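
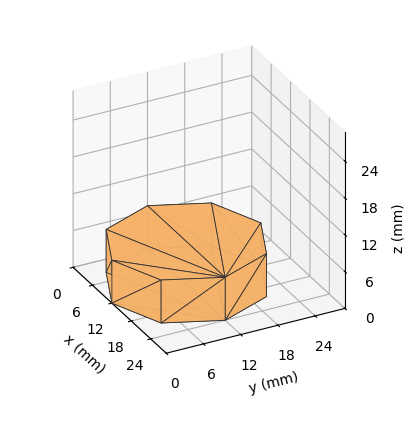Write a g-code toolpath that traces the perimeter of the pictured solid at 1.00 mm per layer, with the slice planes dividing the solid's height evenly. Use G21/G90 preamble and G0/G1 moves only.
Reading the render: the shape is a regular 8-sided prism (a cylinder approximated with 8 flat sides), circumscribed radius ≈ 12 mm, height ≈ 7 mm (dimensions read to the nearest mm from the axis ticks). For the g-code, the solid's height is divided into equal slices at the stated Δz and each level perimeter traced with G1 moves after a G0 lift.

; perimeter-only toolpath
G21 ; units = mm
G90 ; absolute positioning
G28 ; home
; layer 1
G0 Z1.00
G0 X24.00 Y12.00
G1 X20.49 Y20.49
G1 X12.00 Y24.00
G1 X3.51 Y20.49
G1 X0.00 Y12.00
G1 X3.51 Y3.51
G1 X12.00 Y0.00
G1 X20.49 Y3.51
G1 X24.00 Y12.00
; layer 2
G0 Z2.00
G0 X24.00 Y12.00
G1 X20.49 Y20.49
G1 X12.00 Y24.00
G1 X3.51 Y20.49
G1 X0.00 Y12.00
G1 X3.51 Y3.51
G1 X12.00 Y0.00
G1 X20.49 Y3.51
G1 X24.00 Y12.00
; layer 3
G0 Z3.00
G0 X24.00 Y12.00
G1 X20.49 Y20.49
G1 X12.00 Y24.00
G1 X3.51 Y20.49
G1 X0.00 Y12.00
G1 X3.51 Y3.51
G1 X12.00 Y0.00
G1 X20.49 Y3.51
G1 X24.00 Y12.00
; layer 4
G0 Z4.00
G0 X24.00 Y12.00
G1 X20.49 Y20.49
G1 X12.00 Y24.00
G1 X3.51 Y20.49
G1 X0.00 Y12.00
G1 X3.51 Y3.51
G1 X12.00 Y0.00
G1 X20.49 Y3.51
G1 X24.00 Y12.00
; layer 5
G0 Z5.00
G0 X24.00 Y12.00
G1 X20.49 Y20.49
G1 X12.00 Y24.00
G1 X3.51 Y20.49
G1 X0.00 Y12.00
G1 X3.51 Y3.51
G1 X12.00 Y0.00
G1 X20.49 Y3.51
G1 X24.00 Y12.00
; layer 6
G0 Z6.00
G0 X24.00 Y12.00
G1 X20.49 Y20.49
G1 X12.00 Y24.00
G1 X3.51 Y20.49
G1 X0.00 Y12.00
G1 X3.51 Y3.51
G1 X12.00 Y0.00
G1 X20.49 Y3.51
G1 X24.00 Y12.00
; layer 7
G0 Z7.00
G0 X24.00 Y12.00
G1 X20.49 Y20.49
G1 X12.00 Y24.00
G1 X3.51 Y20.49
G1 X0.00 Y12.00
G1 X3.51 Y3.51
G1 X12.00 Y0.00
G1 X20.49 Y3.51
G1 X24.00 Y12.00
M2 ; end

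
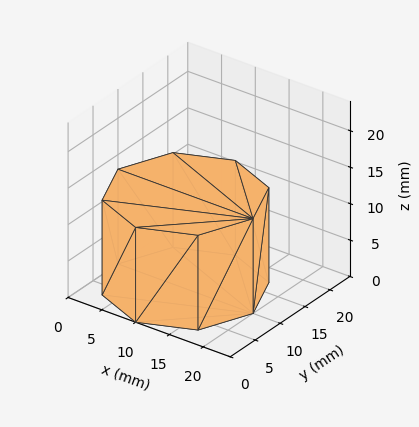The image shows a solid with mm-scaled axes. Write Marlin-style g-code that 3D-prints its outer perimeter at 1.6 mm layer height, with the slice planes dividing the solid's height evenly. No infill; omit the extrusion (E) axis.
Reading the render: the shape is a regular 8-sided prism (a cylinder approximated with 8 flat sides), circumscribed radius ≈ 10 mm, height ≈ 13 mm (dimensions read to the nearest mm from the axis ticks). For the g-code, the solid's height is divided into equal slices at the stated Δz and each level perimeter traced with G1 moves after a G0 lift.

; perimeter-only toolpath
G21 ; units = mm
G90 ; absolute positioning
G28 ; home
; layer 1
G0 Z1.6
G0 X20.0 Y10.0
G1 X17.1 Y17.1
G1 X10.0 Y20.0
G1 X2.9 Y17.1
G1 X0.0 Y10.0
G1 X2.9 Y2.9
G1 X10.0 Y0.0
G1 X17.1 Y2.9
G1 X20.0 Y10.0
; layer 2
G0 Z3.2
G0 X20.0 Y10.0
G1 X17.1 Y17.1
G1 X10.0 Y20.0
G1 X2.9 Y17.1
G1 X0.0 Y10.0
G1 X2.9 Y2.9
G1 X10.0 Y0.0
G1 X17.1 Y2.9
G1 X20.0 Y10.0
; layer 3
G0 Z4.9
G0 X20.0 Y10.0
G1 X17.1 Y17.1
G1 X10.0 Y20.0
G1 X2.9 Y17.1
G1 X0.0 Y10.0
G1 X2.9 Y2.9
G1 X10.0 Y0.0
G1 X17.1 Y2.9
G1 X20.0 Y10.0
; layer 4
G0 Z6.5
G0 X20.0 Y10.0
G1 X17.1 Y17.1
G1 X10.0 Y20.0
G1 X2.9 Y17.1
G1 X0.0 Y10.0
G1 X2.9 Y2.9
G1 X10.0 Y0.0
G1 X17.1 Y2.9
G1 X20.0 Y10.0
; layer 5
G0 Z8.1
G0 X20.0 Y10.0
G1 X17.1 Y17.1
G1 X10.0 Y20.0
G1 X2.9 Y17.1
G1 X0.0 Y10.0
G1 X2.9 Y2.9
G1 X10.0 Y0.0
G1 X17.1 Y2.9
G1 X20.0 Y10.0
; layer 6
G0 Z9.8
G0 X20.0 Y10.0
G1 X17.1 Y17.1
G1 X10.0 Y20.0
G1 X2.9 Y17.1
G1 X0.0 Y10.0
G1 X2.9 Y2.9
G1 X10.0 Y0.0
G1 X17.1 Y2.9
G1 X20.0 Y10.0
; layer 7
G0 Z11.4
G0 X20.0 Y10.0
G1 X17.1 Y17.1
G1 X10.0 Y20.0
G1 X2.9 Y17.1
G1 X0.0 Y10.0
G1 X2.9 Y2.9
G1 X10.0 Y0.0
G1 X17.1 Y2.9
G1 X20.0 Y10.0
; layer 8
G0 Z13.0
G0 X20.0 Y10.0
G1 X17.1 Y17.1
G1 X10.0 Y20.0
G1 X2.9 Y17.1
G1 X0.0 Y10.0
G1 X2.9 Y2.9
G1 X10.0 Y0.0
G1 X17.1 Y2.9
G1 X20.0 Y10.0
M2 ; end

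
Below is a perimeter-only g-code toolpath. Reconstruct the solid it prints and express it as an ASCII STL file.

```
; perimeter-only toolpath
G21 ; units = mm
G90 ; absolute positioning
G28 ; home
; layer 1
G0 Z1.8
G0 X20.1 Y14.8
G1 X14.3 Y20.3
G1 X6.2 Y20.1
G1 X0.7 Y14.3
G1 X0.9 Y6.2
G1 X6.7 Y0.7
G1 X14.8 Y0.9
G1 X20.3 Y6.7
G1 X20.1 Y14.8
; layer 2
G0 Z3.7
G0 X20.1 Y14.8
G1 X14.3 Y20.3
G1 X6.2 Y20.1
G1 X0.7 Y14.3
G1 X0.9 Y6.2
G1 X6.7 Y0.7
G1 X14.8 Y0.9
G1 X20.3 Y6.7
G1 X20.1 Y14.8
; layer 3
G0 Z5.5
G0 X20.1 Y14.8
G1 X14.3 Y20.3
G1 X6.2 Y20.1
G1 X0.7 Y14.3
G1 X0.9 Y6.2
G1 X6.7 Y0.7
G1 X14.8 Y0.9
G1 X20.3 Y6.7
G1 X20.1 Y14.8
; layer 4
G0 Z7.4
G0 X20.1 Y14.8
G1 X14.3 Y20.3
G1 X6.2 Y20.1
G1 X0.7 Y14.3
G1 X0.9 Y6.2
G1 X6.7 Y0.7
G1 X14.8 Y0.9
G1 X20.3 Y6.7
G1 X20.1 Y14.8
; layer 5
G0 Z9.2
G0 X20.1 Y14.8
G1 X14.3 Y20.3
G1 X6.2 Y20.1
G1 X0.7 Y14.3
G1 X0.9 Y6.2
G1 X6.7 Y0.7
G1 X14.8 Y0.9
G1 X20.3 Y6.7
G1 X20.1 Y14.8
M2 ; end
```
solid part
  facet normal 0.0000 0.0000 -1.0000
    outer loop
      vertex 6.2 20.1 0.0
      vertex 14.3 20.3 0.0
      vertex 20.1 14.8 0.0
    endloop
  endfacet
  facet normal 0.0000 0.0000 -1.0000
    outer loop
      vertex 0.7 14.3 0.0
      vertex 6.2 20.1 0.0
      vertex 20.1 14.8 0.0
    endloop
  endfacet
  facet normal 0.0000 0.0000 -1.0000
    outer loop
      vertex 0.9 6.2 0.0
      vertex 0.7 14.3 0.0
      vertex 20.1 14.8 0.0
    endloop
  endfacet
  facet normal 0.0000 0.0000 -1.0000
    outer loop
      vertex 6.7 0.7 0.0
      vertex 0.9 6.2 0.0
      vertex 20.1 14.8 0.0
    endloop
  endfacet
  facet normal 0.0000 0.0000 -1.0000
    outer loop
      vertex 14.8 0.9 0.0
      vertex 6.7 0.7 0.0
      vertex 20.1 14.8 0.0
    endloop
  endfacet
  facet normal 0.0000 0.0000 -1.0000
    outer loop
      vertex 20.3 6.7 0.0
      vertex 14.8 0.9 0.0
      vertex 20.1 14.8 0.0
    endloop
  endfacet
  facet normal 0.0000 0.0000 1.0000
    outer loop
      vertex 20.1 14.8 9.2
      vertex 14.3 20.3 9.2
      vertex 6.2 20.1 9.2
    endloop
  endfacet
  facet normal 0.0000 0.0000 1.0000
    outer loop
      vertex 20.1 14.8 9.2
      vertex 6.2 20.1 9.2
      vertex 0.7 14.3 9.2
    endloop
  endfacet
  facet normal 0.0000 0.0000 1.0000
    outer loop
      vertex 20.1 14.8 9.2
      vertex 0.7 14.3 9.2
      vertex 0.9 6.2 9.2
    endloop
  endfacet
  facet normal 0.0000 0.0000 1.0000
    outer loop
      vertex 20.1 14.8 9.2
      vertex 0.9 6.2 9.2
      vertex 6.7 0.7 9.2
    endloop
  endfacet
  facet normal 0.0000 0.0000 1.0000
    outer loop
      vertex 20.1 14.8 9.2
      vertex 6.7 0.7 9.2
      vertex 14.8 0.9 9.2
    endloop
  endfacet
  facet normal 0.0000 0.0000 1.0000
    outer loop
      vertex 20.1 14.8 9.2
      vertex 14.8 0.9 9.2
      vertex 20.3 6.7 9.2
    endloop
  endfacet
  facet normal 0.6881 0.7256 0.0000
    outer loop
      vertex 20.1 14.8 0.0
      vertex 14.3 20.3 0.0
      vertex 14.3 20.3 9.2
    endloop
  endfacet
  facet normal 0.6881 0.7256 0.0000
    outer loop
      vertex 20.1 14.8 0.0
      vertex 14.3 20.3 9.2
      vertex 20.1 14.8 9.2
    endloop
  endfacet
  facet normal -0.0247 0.9997 0.0000
    outer loop
      vertex 14.3 20.3 0.0
      vertex 6.2 20.1 0.0
      vertex 6.2 20.1 9.2
    endloop
  endfacet
  facet normal -0.0247 0.9997 0.0000
    outer loop
      vertex 14.3 20.3 0.0
      vertex 6.2 20.1 9.2
      vertex 14.3 20.3 9.2
    endloop
  endfacet
  facet normal -0.7256 0.6881 0.0000
    outer loop
      vertex 6.2 20.1 0.0
      vertex 0.7 14.3 0.0
      vertex 0.7 14.3 9.2
    endloop
  endfacet
  facet normal -0.7256 0.6881 0.0000
    outer loop
      vertex 6.2 20.1 0.0
      vertex 0.7 14.3 9.2
      vertex 6.2 20.1 9.2
    endloop
  endfacet
  facet normal -0.9997 -0.0247 0.0000
    outer loop
      vertex 0.7 14.3 0.0
      vertex 0.9 6.2 0.0
      vertex 0.9 6.2 9.2
    endloop
  endfacet
  facet normal -0.9997 -0.0247 0.0000
    outer loop
      vertex 0.7 14.3 0.0
      vertex 0.9 6.2 9.2
      vertex 0.7 14.3 9.2
    endloop
  endfacet
  facet normal -0.6881 -0.7256 0.0000
    outer loop
      vertex 0.9 6.2 0.0
      vertex 6.7 0.7 0.0
      vertex 6.7 0.7 9.2
    endloop
  endfacet
  facet normal -0.6881 -0.7256 0.0000
    outer loop
      vertex 0.9 6.2 0.0
      vertex 6.7 0.7 9.2
      vertex 0.9 6.2 9.2
    endloop
  endfacet
  facet normal 0.0247 -0.9997 0.0000
    outer loop
      vertex 6.7 0.7 0.0
      vertex 14.8 0.9 0.0
      vertex 14.8 0.9 9.2
    endloop
  endfacet
  facet normal 0.0247 -0.9997 0.0000
    outer loop
      vertex 6.7 0.7 0.0
      vertex 14.8 0.9 9.2
      vertex 6.7 0.7 9.2
    endloop
  endfacet
  facet normal 0.7256 -0.6881 0.0000
    outer loop
      vertex 14.8 0.9 0.0
      vertex 20.3 6.7 0.0
      vertex 20.3 6.7 9.2
    endloop
  endfacet
  facet normal 0.7256 -0.6881 0.0000
    outer loop
      vertex 14.8 0.9 0.0
      vertex 20.3 6.7 9.2
      vertex 14.8 0.9 9.2
    endloop
  endfacet
  facet normal 0.9997 0.0247 0.0000
    outer loop
      vertex 20.3 6.7 0.0
      vertex 20.1 14.8 0.0
      vertex 20.1 14.8 9.2
    endloop
  endfacet
  facet normal 0.9997 0.0247 0.0000
    outer loop
      vertex 20.3 6.7 0.0
      vertex 20.1 14.8 9.2
      vertex 20.3 6.7 9.2
    endloop
  endfacet
endsolid part

The G0 Z moves step by Δz≈1.8 mm. Every layer's G1 loop is the same polygon, so the solid is a straight extrusion of it from z=0 to z≈9.2. Closing with flat bottom and top caps and triangulating gives 28 facets — a regular 8-sided prism (a cylinder approximated with 8 flat sides), circumscribed radius ≈ 10.5 mm, height ≈ 9.2 mm.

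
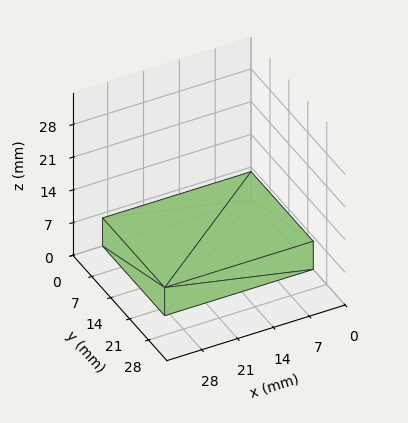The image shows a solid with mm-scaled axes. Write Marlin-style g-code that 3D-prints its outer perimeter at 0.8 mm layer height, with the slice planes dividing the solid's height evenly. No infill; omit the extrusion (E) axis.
Reading the render: the shape is a rectangular box, roughly 29 × 23 mm footprint and 6 mm tall (dimensions read to the nearest mm from the axis ticks). For the g-code, the solid's height is divided into equal slices at the stated Δz and each level perimeter traced with G1 moves after a G0 lift.

; perimeter-only toolpath
G21 ; units = mm
G90 ; absolute positioning
G28 ; home
; layer 1
G0 Z0.8
G0 X0.0 Y0.0
G1 X29.0 Y0.0
G1 X29.0 Y23.0
G1 X0.0 Y23.0
G1 X0.0 Y0.0
; layer 2
G0 Z1.5
G0 X0.0 Y0.0
G1 X29.0 Y0.0
G1 X29.0 Y23.0
G1 X0.0 Y23.0
G1 X0.0 Y0.0
; layer 3
G0 Z2.2
G0 X0.0 Y0.0
G1 X29.0 Y0.0
G1 X29.0 Y23.0
G1 X0.0 Y23.0
G1 X0.0 Y0.0
; layer 4
G0 Z3.0
G0 X0.0 Y0.0
G1 X29.0 Y0.0
G1 X29.0 Y23.0
G1 X0.0 Y23.0
G1 X0.0 Y0.0
; layer 5
G0 Z3.8
G0 X0.0 Y0.0
G1 X29.0 Y0.0
G1 X29.0 Y23.0
G1 X0.0 Y23.0
G1 X0.0 Y0.0
; layer 6
G0 Z4.5
G0 X0.0 Y0.0
G1 X29.0 Y0.0
G1 X29.0 Y23.0
G1 X0.0 Y23.0
G1 X0.0 Y0.0
; layer 7
G0 Z5.2
G0 X0.0 Y0.0
G1 X29.0 Y0.0
G1 X29.0 Y23.0
G1 X0.0 Y23.0
G1 X0.0 Y0.0
; layer 8
G0 Z6.0
G0 X0.0 Y0.0
G1 X29.0 Y0.0
G1 X29.0 Y23.0
G1 X0.0 Y23.0
G1 X0.0 Y0.0
M2 ; end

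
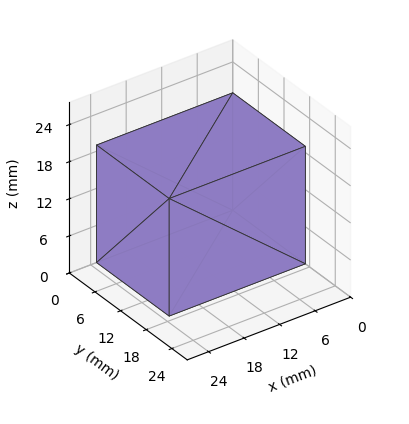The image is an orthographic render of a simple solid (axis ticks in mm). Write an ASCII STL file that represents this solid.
Reading the render: the shape is a rectangular box, roughly 23 × 17 mm footprint and 19 mm tall (dimensions read to the nearest mm from the axis ticks). For the STL, each face is triangulated and given an outward normal.

solid part
  facet normal 0.0000 0.0000 -1.0000
    outer loop
      vertex 23.0 17.0 0.0
      vertex 23.0 0.0 0.0
      vertex 0.0 0.0 0.0
    endloop
  endfacet
  facet normal 0.0000 0.0000 -1.0000
    outer loop
      vertex 0.0 17.0 0.0
      vertex 23.0 17.0 0.0
      vertex 0.0 0.0 0.0
    endloop
  endfacet
  facet normal 0.0000 0.0000 1.0000
    outer loop
      vertex 0.0 0.0 19.0
      vertex 23.0 0.0 19.0
      vertex 23.0 17.0 19.0
    endloop
  endfacet
  facet normal 0.0000 0.0000 1.0000
    outer loop
      vertex 0.0 0.0 19.0
      vertex 23.0 17.0 19.0
      vertex 0.0 17.0 19.0
    endloop
  endfacet
  facet normal 0.0000 -1.0000 0.0000
    outer loop
      vertex 0.0 0.0 0.0
      vertex 23.0 0.0 0.0
      vertex 23.0 0.0 19.0
    endloop
  endfacet
  facet normal 0.0000 -1.0000 0.0000
    outer loop
      vertex 0.0 0.0 0.0
      vertex 23.0 0.0 19.0
      vertex 0.0 0.0 19.0
    endloop
  endfacet
  facet normal 0.0000 1.0000 0.0000
    outer loop
      vertex 23.0 17.0 19.0
      vertex 23.0 17.0 0.0
      vertex 0.0 17.0 0.0
    endloop
  endfacet
  facet normal 0.0000 1.0000 0.0000
    outer loop
      vertex 0.0 17.0 19.0
      vertex 23.0 17.0 19.0
      vertex 0.0 17.0 0.0
    endloop
  endfacet
  facet normal -1.0000 0.0000 0.0000
    outer loop
      vertex 0.0 17.0 19.0
      vertex 0.0 17.0 0.0
      vertex 0.0 0.0 0.0
    endloop
  endfacet
  facet normal -1.0000 0.0000 0.0000
    outer loop
      vertex 0.0 0.0 19.0
      vertex 0.0 17.0 19.0
      vertex 0.0 0.0 0.0
    endloop
  endfacet
  facet normal 1.0000 0.0000 0.0000
    outer loop
      vertex 23.0 0.0 0.0
      vertex 23.0 17.0 0.0
      vertex 23.0 17.0 19.0
    endloop
  endfacet
  facet normal 1.0000 0.0000 0.0000
    outer loop
      vertex 23.0 0.0 0.0
      vertex 23.0 17.0 19.0
      vertex 23.0 0.0 19.0
    endloop
  endfacet
endsolid part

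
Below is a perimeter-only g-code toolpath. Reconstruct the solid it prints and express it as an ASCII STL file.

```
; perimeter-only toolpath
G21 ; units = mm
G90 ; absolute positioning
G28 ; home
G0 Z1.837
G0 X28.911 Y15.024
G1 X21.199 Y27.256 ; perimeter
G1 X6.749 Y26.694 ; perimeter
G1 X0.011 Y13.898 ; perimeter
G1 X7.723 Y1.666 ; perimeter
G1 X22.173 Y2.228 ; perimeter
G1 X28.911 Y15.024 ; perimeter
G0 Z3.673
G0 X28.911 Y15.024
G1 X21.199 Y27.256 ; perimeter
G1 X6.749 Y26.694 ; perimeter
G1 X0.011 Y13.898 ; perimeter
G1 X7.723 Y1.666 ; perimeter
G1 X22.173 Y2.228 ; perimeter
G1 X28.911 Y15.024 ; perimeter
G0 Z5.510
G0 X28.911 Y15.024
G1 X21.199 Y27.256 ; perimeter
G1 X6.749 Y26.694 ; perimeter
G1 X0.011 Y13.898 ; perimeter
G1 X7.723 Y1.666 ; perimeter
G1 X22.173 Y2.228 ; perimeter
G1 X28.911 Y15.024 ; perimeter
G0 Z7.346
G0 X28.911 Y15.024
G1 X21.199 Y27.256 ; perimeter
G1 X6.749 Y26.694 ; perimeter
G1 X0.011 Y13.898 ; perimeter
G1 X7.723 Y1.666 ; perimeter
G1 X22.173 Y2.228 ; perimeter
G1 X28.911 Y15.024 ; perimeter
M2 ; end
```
solid part
  facet normal 0.0000 0.0000 -1.0000
    outer loop
      vertex 6.749 26.694 0.000
      vertex 21.199 27.256 0.000
      vertex 28.911 15.024 0.000
    endloop
  endfacet
  facet normal 0.0000 0.0000 -1.0000
    outer loop
      vertex 0.011 13.898 0.000
      vertex 6.749 26.694 0.000
      vertex 28.911 15.024 0.000
    endloop
  endfacet
  facet normal 0.0000 0.0000 -1.0000
    outer loop
      vertex 7.723 1.666 0.000
      vertex 0.011 13.898 0.000
      vertex 28.911 15.024 0.000
    endloop
  endfacet
  facet normal 0.0000 0.0000 -1.0000
    outer loop
      vertex 22.173 2.228 0.000
      vertex 7.723 1.666 0.000
      vertex 28.911 15.024 0.000
    endloop
  endfacet
  facet normal 0.0000 0.0000 1.0000
    outer loop
      vertex 28.911 15.024 7.346
      vertex 21.199 27.256 7.346
      vertex 6.749 26.694 7.346
    endloop
  endfacet
  facet normal 0.0000 0.0000 1.0000
    outer loop
      vertex 28.911 15.024 7.346
      vertex 6.749 26.694 7.346
      vertex 0.011 13.898 7.346
    endloop
  endfacet
  facet normal 0.0000 0.0000 1.0000
    outer loop
      vertex 28.911 15.024 7.346
      vertex 0.011 13.898 7.346
      vertex 7.723 1.666 7.346
    endloop
  endfacet
  facet normal 0.0000 0.0000 1.0000
    outer loop
      vertex 28.911 15.024 7.346
      vertex 7.723 1.666 7.346
      vertex 22.173 2.228 7.346
    endloop
  endfacet
  facet normal 0.8459 0.5333 0.0000
    outer loop
      vertex 28.911 15.024 0.000
      vertex 21.199 27.256 0.000
      vertex 21.199 27.256 7.346
    endloop
  endfacet
  facet normal 0.8459 0.5333 0.0000
    outer loop
      vertex 28.911 15.024 0.000
      vertex 21.199 27.256 7.346
      vertex 28.911 15.024 7.346
    endloop
  endfacet
  facet normal -0.0389 0.9992 0.0000
    outer loop
      vertex 21.199 27.256 0.000
      vertex 6.749 26.694 0.000
      vertex 6.749 26.694 7.346
    endloop
  endfacet
  facet normal -0.0389 0.9992 0.0000
    outer loop
      vertex 21.199 27.256 0.000
      vertex 6.749 26.694 7.346
      vertex 21.199 27.256 7.346
    endloop
  endfacet
  facet normal -0.8848 0.4659 0.0000
    outer loop
      vertex 6.749 26.694 0.000
      vertex 0.011 13.898 0.000
      vertex 0.011 13.898 7.346
    endloop
  endfacet
  facet normal -0.8848 0.4659 0.0000
    outer loop
      vertex 6.749 26.694 0.000
      vertex 0.011 13.898 7.346
      vertex 6.749 26.694 7.346
    endloop
  endfacet
  facet normal -0.8459 -0.5333 0.0000
    outer loop
      vertex 0.011 13.898 0.000
      vertex 7.723 1.666 0.000
      vertex 7.723 1.666 7.346
    endloop
  endfacet
  facet normal -0.8459 -0.5333 0.0000
    outer loop
      vertex 0.011 13.898 0.000
      vertex 7.723 1.666 7.346
      vertex 0.011 13.898 7.346
    endloop
  endfacet
  facet normal 0.0389 -0.9992 0.0000
    outer loop
      vertex 7.723 1.666 0.000
      vertex 22.173 2.228 0.000
      vertex 22.173 2.228 7.346
    endloop
  endfacet
  facet normal 0.0389 -0.9992 0.0000
    outer loop
      vertex 7.723 1.666 0.000
      vertex 22.173 2.228 7.346
      vertex 7.723 1.666 7.346
    endloop
  endfacet
  facet normal 0.8848 -0.4659 0.0000
    outer loop
      vertex 22.173 2.228 0.000
      vertex 28.911 15.024 0.000
      vertex 28.911 15.024 7.346
    endloop
  endfacet
  facet normal 0.8848 -0.4659 0.0000
    outer loop
      vertex 22.173 2.228 0.000
      vertex 28.911 15.024 7.346
      vertex 22.173 2.228 7.346
    endloop
  endfacet
endsolid part

The G0 Z moves step by Δz≈1.837 mm. Every layer's G1 loop is the same polygon, so the solid is a straight extrusion of it from z=0 to z≈7.35. Closing with flat bottom and top caps and triangulating gives 20 facets — a regular 6-sided prism (a cylinder approximated with 6 flat sides), circumscribed radius ≈ 14.5 mm, height ≈ 7.35 mm.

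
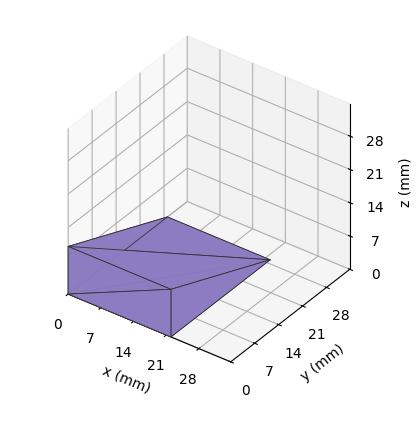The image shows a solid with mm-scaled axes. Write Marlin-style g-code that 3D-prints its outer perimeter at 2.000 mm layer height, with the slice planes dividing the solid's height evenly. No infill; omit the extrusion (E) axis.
Reading the render: the shape is a wedge (ramp): 22 × 29 mm base, rising to 10 mm along the y=0 edge and sloping linearly to z=0 at y=29 (dimensions read to the nearest mm from the axis ticks). For the g-code, the solid's height is divided into equal slices at the stated Δz and each level perimeter traced with G1 moves after a G0 lift.

; perimeter-only toolpath
G21 ; units = mm
G90 ; absolute positioning
G28 ; home
; layer 1
G0 Z2.000
G0 X0.000 Y0.000
G1 X22.000 Y0.000
G1 X22.000 Y23.200
G1 X0.000 Y23.200
G1 X0.000 Y0.000
; layer 2
G0 Z4.000
G0 X0.000 Y0.000
G1 X22.000 Y0.000
G1 X22.000 Y17.400
G1 X0.000 Y17.400
G1 X0.000 Y0.000
; layer 3
G0 Z6.000
G0 X0.000 Y0.000
G1 X22.000 Y0.000
G1 X22.000 Y11.600
G1 X0.000 Y11.600
G1 X0.000 Y0.000
; layer 4
G0 Z8.000
G0 X0.000 Y0.000
G1 X22.000 Y0.000
G1 X22.000 Y5.800
G1 X0.000 Y5.800
G1 X0.000 Y0.000
M2 ; end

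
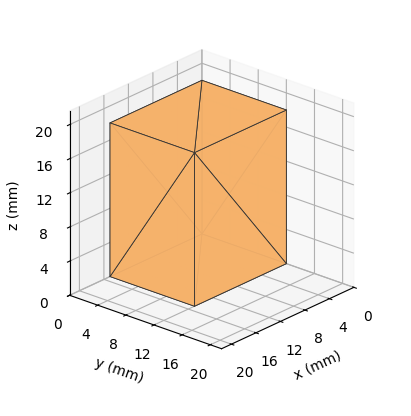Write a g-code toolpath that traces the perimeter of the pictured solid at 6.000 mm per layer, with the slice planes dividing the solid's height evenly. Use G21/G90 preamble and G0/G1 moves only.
Reading the render: the shape is a rectangular box, roughly 15 × 12 mm footprint and 18 mm tall (dimensions read to the nearest mm from the axis ticks). For the g-code, the solid's height is divided into equal slices at the stated Δz and each level perimeter traced with G1 moves after a G0 lift.

; perimeter-only toolpath
G21 ; units = mm
G90 ; absolute positioning
G28 ; home
; layer 1
G0 Z6.000
G0 X0.000 Y0.000
G1 X15.000 Y0.000
G1 X15.000 Y12.000
G1 X0.000 Y12.000
G1 X0.000 Y0.000
; layer 2
G0 Z12.000
G0 X0.000 Y0.000
G1 X15.000 Y0.000
G1 X15.000 Y12.000
G1 X0.000 Y12.000
G1 X0.000 Y0.000
; layer 3
G0 Z18.000
G0 X0.000 Y0.000
G1 X15.000 Y0.000
G1 X15.000 Y12.000
G1 X0.000 Y12.000
G1 X0.000 Y0.000
M2 ; end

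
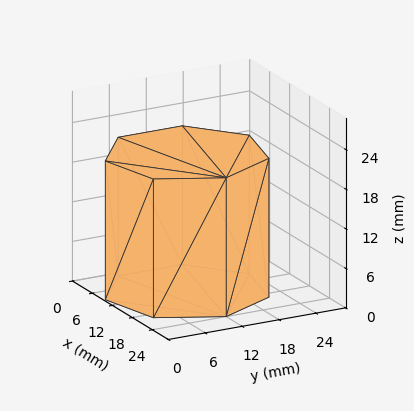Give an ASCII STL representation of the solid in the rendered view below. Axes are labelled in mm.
Reading the render: the shape is a regular 7-sided prism (a cylinder approximated with 7 flat sides), circumscribed radius ≈ 12 mm, height ≈ 21 mm (dimensions read to the nearest mm from the axis ticks). For the STL, each face is triangulated and given an outward normal.

solid part
  facet normal 0.0000 0.0000 -1.0000
    outer loop
      vertex 9.330 23.699 0.000
      vertex 19.482 21.382 0.000
      vertex 24.000 12.000 0.000
    endloop
  endfacet
  facet normal 0.0000 0.0000 -1.0000
    outer loop
      vertex 1.188 17.207 0.000
      vertex 9.330 23.699 0.000
      vertex 24.000 12.000 0.000
    endloop
  endfacet
  facet normal 0.0000 0.0000 -1.0000
    outer loop
      vertex 1.188 6.793 0.000
      vertex 1.188 17.207 0.000
      vertex 24.000 12.000 0.000
    endloop
  endfacet
  facet normal 0.0000 0.0000 -1.0000
    outer loop
      vertex 9.330 0.301 0.000
      vertex 1.188 6.793 0.000
      vertex 24.000 12.000 0.000
    endloop
  endfacet
  facet normal 0.0000 0.0000 -1.0000
    outer loop
      vertex 19.482 2.618 0.000
      vertex 9.330 0.301 0.000
      vertex 24.000 12.000 0.000
    endloop
  endfacet
  facet normal 0.0000 0.0000 1.0000
    outer loop
      vertex 24.000 12.000 21.000
      vertex 19.482 21.382 21.000
      vertex 9.330 23.699 21.000
    endloop
  endfacet
  facet normal 0.0000 0.0000 1.0000
    outer loop
      vertex 24.000 12.000 21.000
      vertex 9.330 23.699 21.000
      vertex 1.188 17.207 21.000
    endloop
  endfacet
  facet normal 0.0000 0.0000 1.0000
    outer loop
      vertex 24.000 12.000 21.000
      vertex 1.188 17.207 21.000
      vertex 1.188 6.793 21.000
    endloop
  endfacet
  facet normal 0.0000 0.0000 1.0000
    outer loop
      vertex 24.000 12.000 21.000
      vertex 1.188 6.793 21.000
      vertex 9.330 0.301 21.000
    endloop
  endfacet
  facet normal 0.0000 0.0000 1.0000
    outer loop
      vertex 24.000 12.000 21.000
      vertex 9.330 0.301 21.000
      vertex 19.482 2.618 21.000
    endloop
  endfacet
  facet normal 0.9010 0.4339 0.0000
    outer loop
      vertex 24.000 12.000 0.000
      vertex 19.482 21.382 0.000
      vertex 19.482 21.382 21.000
    endloop
  endfacet
  facet normal 0.9010 0.4339 0.0000
    outer loop
      vertex 24.000 12.000 0.000
      vertex 19.482 21.382 21.000
      vertex 24.000 12.000 21.000
    endloop
  endfacet
  facet normal 0.2225 0.9749 0.0000
    outer loop
      vertex 19.482 21.382 0.000
      vertex 9.330 23.699 0.000
      vertex 9.330 23.699 21.000
    endloop
  endfacet
  facet normal 0.2225 0.9749 0.0000
    outer loop
      vertex 19.482 21.382 0.000
      vertex 9.330 23.699 21.000
      vertex 19.482 21.382 21.000
    endloop
  endfacet
  facet normal -0.6234 0.7819 0.0000
    outer loop
      vertex 9.330 23.699 0.000
      vertex 1.188 17.207 0.000
      vertex 1.188 17.207 21.000
    endloop
  endfacet
  facet normal -0.6234 0.7819 0.0000
    outer loop
      vertex 9.330 23.699 0.000
      vertex 1.188 17.207 21.000
      vertex 9.330 23.699 21.000
    endloop
  endfacet
  facet normal -1.0000 0.0000 0.0000
    outer loop
      vertex 1.188 17.207 0.000
      vertex 1.188 6.793 0.000
      vertex 1.188 6.793 21.000
    endloop
  endfacet
  facet normal -1.0000 0.0000 0.0000
    outer loop
      vertex 1.188 17.207 0.000
      vertex 1.188 6.793 21.000
      vertex 1.188 17.207 21.000
    endloop
  endfacet
  facet normal -0.6234 -0.7819 0.0000
    outer loop
      vertex 1.188 6.793 0.000
      vertex 9.330 0.301 0.000
      vertex 9.330 0.301 21.000
    endloop
  endfacet
  facet normal -0.6234 -0.7819 0.0000
    outer loop
      vertex 1.188 6.793 0.000
      vertex 9.330 0.301 21.000
      vertex 1.188 6.793 21.000
    endloop
  endfacet
  facet normal 0.2225 -0.9749 0.0000
    outer loop
      vertex 9.330 0.301 0.000
      vertex 19.482 2.618 0.000
      vertex 19.482 2.618 21.000
    endloop
  endfacet
  facet normal 0.2225 -0.9749 0.0000
    outer loop
      vertex 9.330 0.301 0.000
      vertex 19.482 2.618 21.000
      vertex 9.330 0.301 21.000
    endloop
  endfacet
  facet normal 0.9010 -0.4339 0.0000
    outer loop
      vertex 19.482 2.618 0.000
      vertex 24.000 12.000 0.000
      vertex 24.000 12.000 21.000
    endloop
  endfacet
  facet normal 0.9010 -0.4339 0.0000
    outer loop
      vertex 19.482 2.618 0.000
      vertex 24.000 12.000 21.000
      vertex 19.482 2.618 21.000
    endloop
  endfacet
endsolid part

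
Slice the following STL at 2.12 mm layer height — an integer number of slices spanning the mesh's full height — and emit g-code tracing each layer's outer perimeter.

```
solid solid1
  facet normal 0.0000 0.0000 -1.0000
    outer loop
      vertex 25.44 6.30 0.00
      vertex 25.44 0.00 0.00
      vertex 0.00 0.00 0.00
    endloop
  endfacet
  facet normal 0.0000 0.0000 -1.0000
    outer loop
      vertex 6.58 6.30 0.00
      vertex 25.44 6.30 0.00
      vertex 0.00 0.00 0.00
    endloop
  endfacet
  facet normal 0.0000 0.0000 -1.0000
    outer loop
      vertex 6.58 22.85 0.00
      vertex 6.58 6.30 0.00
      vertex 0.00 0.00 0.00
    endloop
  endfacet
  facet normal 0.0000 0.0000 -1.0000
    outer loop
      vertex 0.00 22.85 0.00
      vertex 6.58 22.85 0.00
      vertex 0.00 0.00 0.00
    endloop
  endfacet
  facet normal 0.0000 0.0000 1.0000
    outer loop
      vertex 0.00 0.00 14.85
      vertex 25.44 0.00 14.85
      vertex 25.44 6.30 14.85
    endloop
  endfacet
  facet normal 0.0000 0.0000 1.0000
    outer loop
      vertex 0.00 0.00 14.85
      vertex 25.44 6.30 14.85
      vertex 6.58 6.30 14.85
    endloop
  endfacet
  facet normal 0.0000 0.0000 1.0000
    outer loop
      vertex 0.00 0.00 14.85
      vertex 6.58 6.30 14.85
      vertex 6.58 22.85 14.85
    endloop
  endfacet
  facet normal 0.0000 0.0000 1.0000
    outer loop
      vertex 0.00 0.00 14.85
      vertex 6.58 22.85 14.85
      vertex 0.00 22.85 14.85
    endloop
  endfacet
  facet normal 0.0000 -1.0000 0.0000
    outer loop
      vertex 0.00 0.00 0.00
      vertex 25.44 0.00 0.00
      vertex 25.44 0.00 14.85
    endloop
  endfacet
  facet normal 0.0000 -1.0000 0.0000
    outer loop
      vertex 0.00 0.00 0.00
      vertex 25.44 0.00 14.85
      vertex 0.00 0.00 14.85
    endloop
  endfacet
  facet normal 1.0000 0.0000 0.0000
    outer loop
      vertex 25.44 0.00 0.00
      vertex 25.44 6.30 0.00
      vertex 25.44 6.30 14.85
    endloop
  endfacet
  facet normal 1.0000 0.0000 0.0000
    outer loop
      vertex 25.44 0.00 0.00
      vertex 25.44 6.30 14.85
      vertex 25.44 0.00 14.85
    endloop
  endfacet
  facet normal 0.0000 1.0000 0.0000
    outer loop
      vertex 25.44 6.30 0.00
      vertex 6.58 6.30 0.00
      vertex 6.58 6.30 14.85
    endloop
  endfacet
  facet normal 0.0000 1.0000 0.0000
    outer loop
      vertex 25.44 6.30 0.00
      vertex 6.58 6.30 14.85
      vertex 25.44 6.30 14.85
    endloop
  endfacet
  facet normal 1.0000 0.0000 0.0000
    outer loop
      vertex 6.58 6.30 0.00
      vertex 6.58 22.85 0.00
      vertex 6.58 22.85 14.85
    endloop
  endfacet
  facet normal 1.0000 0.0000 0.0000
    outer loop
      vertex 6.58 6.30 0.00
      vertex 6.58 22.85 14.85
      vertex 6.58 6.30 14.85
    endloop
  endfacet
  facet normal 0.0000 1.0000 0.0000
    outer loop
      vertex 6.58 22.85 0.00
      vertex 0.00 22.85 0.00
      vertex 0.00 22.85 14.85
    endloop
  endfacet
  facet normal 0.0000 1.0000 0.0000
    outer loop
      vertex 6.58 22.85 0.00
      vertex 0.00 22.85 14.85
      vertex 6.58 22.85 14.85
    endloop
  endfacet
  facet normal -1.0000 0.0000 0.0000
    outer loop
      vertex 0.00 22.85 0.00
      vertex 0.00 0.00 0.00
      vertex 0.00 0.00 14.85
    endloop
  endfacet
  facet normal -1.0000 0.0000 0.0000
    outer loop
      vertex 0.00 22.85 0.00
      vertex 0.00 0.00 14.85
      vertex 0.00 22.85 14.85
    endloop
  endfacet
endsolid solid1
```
; perimeter-only toolpath
G21 ; units = mm
G90 ; absolute positioning
G28 ; home
; layer 1
G0 Z2.12
G0 X0.00 Y0.00
G1 X25.44 Y0.00
G1 X25.44 Y6.30
G1 X6.58 Y6.30
G1 X6.58 Y22.85
G1 X0.00 Y22.85
G1 X0.00 Y0.00
; layer 2
G0 Z4.24
G0 X0.00 Y0.00
G1 X25.44 Y0.00
G1 X25.44 Y6.30
G1 X6.58 Y6.30
G1 X6.58 Y22.85
G1 X0.00 Y22.85
G1 X0.00 Y0.00
; layer 3
G0 Z6.36
G0 X0.00 Y0.00
G1 X25.44 Y0.00
G1 X25.44 Y6.30
G1 X6.58 Y6.30
G1 X6.58 Y22.85
G1 X0.00 Y22.85
G1 X0.00 Y0.00
; layer 4
G0 Z8.49
G0 X0.00 Y0.00
G1 X25.44 Y0.00
G1 X25.44 Y6.30
G1 X6.58 Y6.30
G1 X6.58 Y22.85
G1 X0.00 Y22.85
G1 X0.00 Y0.00
; layer 5
G0 Z10.61
G0 X0.00 Y0.00
G1 X25.44 Y0.00
G1 X25.44 Y6.30
G1 X6.58 Y6.30
G1 X6.58 Y22.85
G1 X0.00 Y22.85
G1 X0.00 Y0.00
; layer 6
G0 Z12.73
G0 X0.00 Y0.00
G1 X25.44 Y0.00
G1 X25.44 Y6.30
G1 X6.58 Y6.30
G1 X6.58 Y22.85
G1 X0.00 Y22.85
G1 X0.00 Y0.00
; layer 7
G0 Z14.85
G0 X0.00 Y0.00
G1 X25.44 Y0.00
G1 X25.44 Y6.30
G1 X6.58 Y6.30
G1 X6.58 Y22.85
G1 X0.00 Y22.85
G1 X0.00 Y0.00
M2 ; end

The solid is an L-shaped prism: outer 25.4 × 22.9 mm, arm thicknesses ≈ 6.3 mm (horizontal) and 6.58 mm (vertical), extruded 14.8 mm in z. Slicing at Δz = 2.12 mm — 7 equal slices spanning the solid's height, so layer i sits at z = i·h/7 — gives 7 non-empty perimeters. Each is a 6-segment closed polygon; G0 lifts to the layer z and rapids to the start vertex, then G1 traces the edges.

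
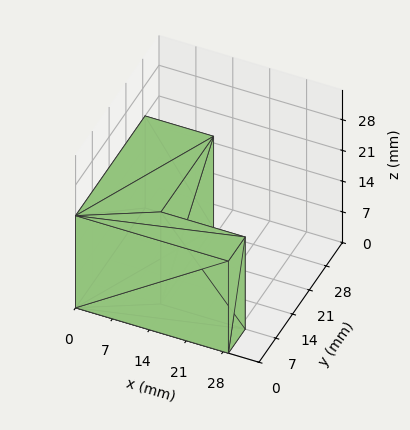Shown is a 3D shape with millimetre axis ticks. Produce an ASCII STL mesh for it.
Reading the render: the shape is an L-shaped prism: outer 29 × 29 mm, arm thicknesses ≈ 7 mm (horizontal) and 13 mm (vertical), extruded 21 mm in z (dimensions read to the nearest mm from the axis ticks). For the STL, each face is triangulated and given an outward normal.

solid part
  facet normal 0.0000 0.0000 -1.0000
    outer loop
      vertex 29.0 7.0 0.0
      vertex 29.0 0.0 0.0
      vertex 0.0 0.0 0.0
    endloop
  endfacet
  facet normal 0.0000 0.0000 -1.0000
    outer loop
      vertex 13.0 7.0 0.0
      vertex 29.0 7.0 0.0
      vertex 0.0 0.0 0.0
    endloop
  endfacet
  facet normal 0.0000 0.0000 -1.0000
    outer loop
      vertex 13.0 29.0 0.0
      vertex 13.0 7.0 0.0
      vertex 0.0 0.0 0.0
    endloop
  endfacet
  facet normal 0.0000 0.0000 -1.0000
    outer loop
      vertex 0.0 29.0 0.0
      vertex 13.0 29.0 0.0
      vertex 0.0 0.0 0.0
    endloop
  endfacet
  facet normal 0.0000 0.0000 1.0000
    outer loop
      vertex 0.0 0.0 21.0
      vertex 29.0 0.0 21.0
      vertex 29.0 7.0 21.0
    endloop
  endfacet
  facet normal 0.0000 0.0000 1.0000
    outer loop
      vertex 0.0 0.0 21.0
      vertex 29.0 7.0 21.0
      vertex 13.0 7.0 21.0
    endloop
  endfacet
  facet normal 0.0000 0.0000 1.0000
    outer loop
      vertex 0.0 0.0 21.0
      vertex 13.0 7.0 21.0
      vertex 13.0 29.0 21.0
    endloop
  endfacet
  facet normal 0.0000 0.0000 1.0000
    outer loop
      vertex 0.0 0.0 21.0
      vertex 13.0 29.0 21.0
      vertex 0.0 29.0 21.0
    endloop
  endfacet
  facet normal 0.0000 -1.0000 0.0000
    outer loop
      vertex 0.0 0.0 0.0
      vertex 29.0 0.0 0.0
      vertex 29.0 0.0 21.0
    endloop
  endfacet
  facet normal 0.0000 -1.0000 0.0000
    outer loop
      vertex 0.0 0.0 0.0
      vertex 29.0 0.0 21.0
      vertex 0.0 0.0 21.0
    endloop
  endfacet
  facet normal 1.0000 0.0000 0.0000
    outer loop
      vertex 29.0 0.0 0.0
      vertex 29.0 7.0 0.0
      vertex 29.0 7.0 21.0
    endloop
  endfacet
  facet normal 1.0000 0.0000 0.0000
    outer loop
      vertex 29.0 0.0 0.0
      vertex 29.0 7.0 21.0
      vertex 29.0 0.0 21.0
    endloop
  endfacet
  facet normal 0.0000 1.0000 0.0000
    outer loop
      vertex 29.0 7.0 0.0
      vertex 13.0 7.0 0.0
      vertex 13.0 7.0 21.0
    endloop
  endfacet
  facet normal 0.0000 1.0000 0.0000
    outer loop
      vertex 29.0 7.0 0.0
      vertex 13.0 7.0 21.0
      vertex 29.0 7.0 21.0
    endloop
  endfacet
  facet normal 1.0000 0.0000 0.0000
    outer loop
      vertex 13.0 7.0 0.0
      vertex 13.0 29.0 0.0
      vertex 13.0 29.0 21.0
    endloop
  endfacet
  facet normal 1.0000 0.0000 0.0000
    outer loop
      vertex 13.0 7.0 0.0
      vertex 13.0 29.0 21.0
      vertex 13.0 7.0 21.0
    endloop
  endfacet
  facet normal 0.0000 1.0000 0.0000
    outer loop
      vertex 13.0 29.0 0.0
      vertex 0.0 29.0 0.0
      vertex 0.0 29.0 21.0
    endloop
  endfacet
  facet normal 0.0000 1.0000 0.0000
    outer loop
      vertex 13.0 29.0 0.0
      vertex 0.0 29.0 21.0
      vertex 13.0 29.0 21.0
    endloop
  endfacet
  facet normal -1.0000 0.0000 0.0000
    outer loop
      vertex 0.0 29.0 0.0
      vertex 0.0 0.0 0.0
      vertex 0.0 0.0 21.0
    endloop
  endfacet
  facet normal -1.0000 0.0000 0.0000
    outer loop
      vertex 0.0 29.0 0.0
      vertex 0.0 0.0 21.0
      vertex 0.0 29.0 21.0
    endloop
  endfacet
endsolid part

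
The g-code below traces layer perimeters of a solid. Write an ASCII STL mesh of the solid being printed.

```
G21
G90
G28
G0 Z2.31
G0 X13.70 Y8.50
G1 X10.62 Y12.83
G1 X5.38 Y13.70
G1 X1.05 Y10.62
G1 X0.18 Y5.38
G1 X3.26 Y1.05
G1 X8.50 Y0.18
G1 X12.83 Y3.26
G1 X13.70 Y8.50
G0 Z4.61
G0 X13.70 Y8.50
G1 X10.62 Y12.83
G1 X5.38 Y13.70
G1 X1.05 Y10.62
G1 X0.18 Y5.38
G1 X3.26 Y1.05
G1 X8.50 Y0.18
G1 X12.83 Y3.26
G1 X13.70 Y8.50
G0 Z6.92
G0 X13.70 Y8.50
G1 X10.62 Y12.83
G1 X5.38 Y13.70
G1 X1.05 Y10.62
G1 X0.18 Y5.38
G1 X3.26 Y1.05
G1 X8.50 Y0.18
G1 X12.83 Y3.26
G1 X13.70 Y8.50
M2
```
solid part
  facet normal 0.0000 0.0000 -1.0000
    outer loop
      vertex 5.38 13.70 0.00
      vertex 10.62 12.83 0.00
      vertex 13.70 8.50 0.00
    endloop
  endfacet
  facet normal 0.0000 0.0000 -1.0000
    outer loop
      vertex 1.05 10.62 0.00
      vertex 5.38 13.70 0.00
      vertex 13.70 8.50 0.00
    endloop
  endfacet
  facet normal 0.0000 0.0000 -1.0000
    outer loop
      vertex 0.18 5.38 0.00
      vertex 1.05 10.62 0.00
      vertex 13.70 8.50 0.00
    endloop
  endfacet
  facet normal 0.0000 0.0000 -1.0000
    outer loop
      vertex 3.26 1.05 0.00
      vertex 0.18 5.38 0.00
      vertex 13.70 8.50 0.00
    endloop
  endfacet
  facet normal 0.0000 0.0000 -1.0000
    outer loop
      vertex 8.50 0.18 0.00
      vertex 3.26 1.05 0.00
      vertex 13.70 8.50 0.00
    endloop
  endfacet
  facet normal 0.0000 0.0000 -1.0000
    outer loop
      vertex 12.83 3.26 0.00
      vertex 8.50 0.18 0.00
      vertex 13.70 8.50 0.00
    endloop
  endfacet
  facet normal 0.0000 0.0000 1.0000
    outer loop
      vertex 13.70 8.50 6.92
      vertex 10.62 12.83 6.92
      vertex 5.38 13.70 6.92
    endloop
  endfacet
  facet normal 0.0000 0.0000 1.0000
    outer loop
      vertex 13.70 8.50 6.92
      vertex 5.38 13.70 6.92
      vertex 1.05 10.62 6.92
    endloop
  endfacet
  facet normal 0.0000 0.0000 1.0000
    outer loop
      vertex 13.70 8.50 6.92
      vertex 1.05 10.62 6.92
      vertex 0.18 5.38 6.92
    endloop
  endfacet
  facet normal 0.0000 0.0000 1.0000
    outer loop
      vertex 13.70 8.50 6.92
      vertex 0.18 5.38 6.92
      vertex 3.26 1.05 6.92
    endloop
  endfacet
  facet normal 0.0000 0.0000 1.0000
    outer loop
      vertex 13.70 8.50 6.92
      vertex 3.26 1.05 6.92
      vertex 8.50 0.18 6.92
    endloop
  endfacet
  facet normal 0.0000 0.0000 1.0000
    outer loop
      vertex 13.70 8.50 6.92
      vertex 8.50 0.18 6.92
      vertex 12.83 3.26 6.92
    endloop
  endfacet
  facet normal 0.8149 0.5796 0.0000
    outer loop
      vertex 13.70 8.50 0.00
      vertex 10.62 12.83 0.00
      vertex 10.62 12.83 6.92
    endloop
  endfacet
  facet normal 0.8149 0.5796 0.0000
    outer loop
      vertex 13.70 8.50 0.00
      vertex 10.62 12.83 6.92
      vertex 13.70 8.50 6.92
    endloop
  endfacet
  facet normal 0.1638 0.9865 0.0000
    outer loop
      vertex 10.62 12.83 0.00
      vertex 5.38 13.70 0.00
      vertex 5.38 13.70 6.92
    endloop
  endfacet
  facet normal 0.1638 0.9865 0.0000
    outer loop
      vertex 10.62 12.83 0.00
      vertex 5.38 13.70 6.92
      vertex 10.62 12.83 6.92
    endloop
  endfacet
  facet normal -0.5796 0.8149 0.0000
    outer loop
      vertex 5.38 13.70 0.00
      vertex 1.05 10.62 0.00
      vertex 1.05 10.62 6.92
    endloop
  endfacet
  facet normal -0.5796 0.8149 0.0000
    outer loop
      vertex 5.38 13.70 0.00
      vertex 1.05 10.62 6.92
      vertex 5.38 13.70 6.92
    endloop
  endfacet
  facet normal -0.9865 0.1638 0.0000
    outer loop
      vertex 1.05 10.62 0.00
      vertex 0.18 5.38 0.00
      vertex 0.18 5.38 6.92
    endloop
  endfacet
  facet normal -0.9865 0.1638 0.0000
    outer loop
      vertex 1.05 10.62 0.00
      vertex 0.18 5.38 6.92
      vertex 1.05 10.62 6.92
    endloop
  endfacet
  facet normal -0.8149 -0.5796 0.0000
    outer loop
      vertex 0.18 5.38 0.00
      vertex 3.26 1.05 0.00
      vertex 3.26 1.05 6.92
    endloop
  endfacet
  facet normal -0.8149 -0.5796 0.0000
    outer loop
      vertex 0.18 5.38 0.00
      vertex 3.26 1.05 6.92
      vertex 0.18 5.38 6.92
    endloop
  endfacet
  facet normal -0.1638 -0.9865 0.0000
    outer loop
      vertex 3.26 1.05 0.00
      vertex 8.50 0.18 0.00
      vertex 8.50 0.18 6.92
    endloop
  endfacet
  facet normal -0.1638 -0.9865 0.0000
    outer loop
      vertex 3.26 1.05 0.00
      vertex 8.50 0.18 6.92
      vertex 3.26 1.05 6.92
    endloop
  endfacet
  facet normal 0.5796 -0.8149 0.0000
    outer loop
      vertex 8.50 0.18 0.00
      vertex 12.83 3.26 0.00
      vertex 12.83 3.26 6.92
    endloop
  endfacet
  facet normal 0.5796 -0.8149 0.0000
    outer loop
      vertex 8.50 0.18 0.00
      vertex 12.83 3.26 6.92
      vertex 8.50 0.18 6.92
    endloop
  endfacet
  facet normal 0.9865 -0.1638 0.0000
    outer loop
      vertex 12.83 3.26 0.00
      vertex 13.70 8.50 0.00
      vertex 13.70 8.50 6.92
    endloop
  endfacet
  facet normal 0.9865 -0.1638 0.0000
    outer loop
      vertex 12.83 3.26 0.00
      vertex 13.70 8.50 6.92
      vertex 12.83 3.26 6.92
    endloop
  endfacet
endsolid part

The G0 Z moves step by Δz≈2.31 mm. Every layer's G1 loop is the same polygon, so the solid is a straight extrusion of it from z=0 to z≈6.92. Closing with flat bottom and top caps and triangulating gives 28 facets — a regular 8-sided prism (a cylinder approximated with 8 flat sides), circumscribed radius ≈ 6.94 mm, height ≈ 6.92 mm.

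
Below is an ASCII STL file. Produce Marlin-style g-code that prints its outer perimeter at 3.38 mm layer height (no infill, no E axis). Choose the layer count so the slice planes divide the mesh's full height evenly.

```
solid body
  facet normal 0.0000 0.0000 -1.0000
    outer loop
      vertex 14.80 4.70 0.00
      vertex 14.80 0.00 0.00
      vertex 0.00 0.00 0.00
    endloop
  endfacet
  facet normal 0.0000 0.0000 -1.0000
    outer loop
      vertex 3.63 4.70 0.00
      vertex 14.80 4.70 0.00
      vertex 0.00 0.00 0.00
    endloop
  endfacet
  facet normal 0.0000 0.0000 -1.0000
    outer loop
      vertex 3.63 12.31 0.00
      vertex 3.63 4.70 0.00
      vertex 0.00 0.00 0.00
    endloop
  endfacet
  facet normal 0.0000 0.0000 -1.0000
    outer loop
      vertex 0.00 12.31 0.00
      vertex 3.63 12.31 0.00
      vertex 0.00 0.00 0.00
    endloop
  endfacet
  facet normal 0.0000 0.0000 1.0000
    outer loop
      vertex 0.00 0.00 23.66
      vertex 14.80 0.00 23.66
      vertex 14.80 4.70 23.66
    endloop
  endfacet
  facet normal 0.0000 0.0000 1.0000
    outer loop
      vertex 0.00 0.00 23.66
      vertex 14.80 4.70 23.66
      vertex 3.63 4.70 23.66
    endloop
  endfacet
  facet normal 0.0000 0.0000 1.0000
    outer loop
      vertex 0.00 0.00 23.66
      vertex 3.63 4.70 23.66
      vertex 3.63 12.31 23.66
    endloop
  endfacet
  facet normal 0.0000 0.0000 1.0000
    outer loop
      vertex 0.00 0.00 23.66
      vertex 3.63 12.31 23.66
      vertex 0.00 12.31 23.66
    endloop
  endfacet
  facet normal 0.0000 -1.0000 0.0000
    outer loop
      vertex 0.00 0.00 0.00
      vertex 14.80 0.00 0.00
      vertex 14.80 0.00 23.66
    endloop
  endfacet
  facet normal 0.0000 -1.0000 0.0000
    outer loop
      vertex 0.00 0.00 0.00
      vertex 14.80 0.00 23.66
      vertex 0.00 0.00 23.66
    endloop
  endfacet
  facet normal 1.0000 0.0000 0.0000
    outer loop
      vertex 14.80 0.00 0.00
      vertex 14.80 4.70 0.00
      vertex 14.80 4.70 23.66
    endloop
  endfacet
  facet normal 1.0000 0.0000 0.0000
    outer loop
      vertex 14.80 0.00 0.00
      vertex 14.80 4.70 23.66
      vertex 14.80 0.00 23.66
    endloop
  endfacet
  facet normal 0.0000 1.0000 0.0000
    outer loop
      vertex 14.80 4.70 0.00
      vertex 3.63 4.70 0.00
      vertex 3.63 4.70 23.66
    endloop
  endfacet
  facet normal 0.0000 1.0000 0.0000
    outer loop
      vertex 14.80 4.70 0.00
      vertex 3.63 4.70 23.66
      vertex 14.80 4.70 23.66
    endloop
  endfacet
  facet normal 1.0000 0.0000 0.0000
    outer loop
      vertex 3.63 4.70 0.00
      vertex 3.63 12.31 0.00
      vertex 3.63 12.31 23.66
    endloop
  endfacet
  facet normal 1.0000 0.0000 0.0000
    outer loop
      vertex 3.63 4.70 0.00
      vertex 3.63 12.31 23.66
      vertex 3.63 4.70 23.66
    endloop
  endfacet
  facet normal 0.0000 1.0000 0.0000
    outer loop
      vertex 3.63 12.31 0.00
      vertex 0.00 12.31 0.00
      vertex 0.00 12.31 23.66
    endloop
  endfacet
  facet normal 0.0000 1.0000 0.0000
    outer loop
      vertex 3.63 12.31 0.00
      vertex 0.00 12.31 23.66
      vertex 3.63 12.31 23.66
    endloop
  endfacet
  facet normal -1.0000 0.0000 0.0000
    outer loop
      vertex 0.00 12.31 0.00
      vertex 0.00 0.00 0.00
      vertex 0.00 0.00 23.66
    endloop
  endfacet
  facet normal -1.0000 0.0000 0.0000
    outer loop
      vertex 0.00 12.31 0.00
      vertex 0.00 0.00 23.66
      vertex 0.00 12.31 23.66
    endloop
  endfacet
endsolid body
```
; perimeter-only toolpath
G21 ; units = mm
G90 ; absolute positioning
G28 ; home
; layer 1
G0 Z3.38
G0 X0.00 Y0.00
G1 X14.80 Y0.00
G1 X14.80 Y4.70
G1 X3.63 Y4.70
G1 X3.63 Y12.31
G1 X0.00 Y12.31
G1 X0.00 Y0.00
; layer 2
G0 Z6.76
G0 X0.00 Y0.00
G1 X14.80 Y0.00
G1 X14.80 Y4.70
G1 X3.63 Y4.70
G1 X3.63 Y12.31
G1 X0.00 Y12.31
G1 X0.00 Y0.00
; layer 3
G0 Z10.14
G0 X0.00 Y0.00
G1 X14.80 Y0.00
G1 X14.80 Y4.70
G1 X3.63 Y4.70
G1 X3.63 Y12.31
G1 X0.00 Y12.31
G1 X0.00 Y0.00
; layer 4
G0 Z13.52
G0 X0.00 Y0.00
G1 X14.80 Y0.00
G1 X14.80 Y4.70
G1 X3.63 Y4.70
G1 X3.63 Y12.31
G1 X0.00 Y12.31
G1 X0.00 Y0.00
; layer 5
G0 Z16.90
G0 X0.00 Y0.00
G1 X14.80 Y0.00
G1 X14.80 Y4.70
G1 X3.63 Y4.70
G1 X3.63 Y12.31
G1 X0.00 Y12.31
G1 X0.00 Y0.00
; layer 6
G0 Z20.28
G0 X0.00 Y0.00
G1 X14.80 Y0.00
G1 X14.80 Y4.70
G1 X3.63 Y4.70
G1 X3.63 Y12.31
G1 X0.00 Y12.31
G1 X0.00 Y0.00
; layer 7
G0 Z23.66
G0 X0.00 Y0.00
G1 X14.80 Y0.00
G1 X14.80 Y4.70
G1 X3.63 Y4.70
G1 X3.63 Y12.31
G1 X0.00 Y12.31
G1 X0.00 Y0.00
M2 ; end

The solid is an L-shaped prism: outer 14.8 × 12.3 mm, arm thicknesses ≈ 4.7 mm (horizontal) and 3.63 mm (vertical), extruded 23.7 mm in z. Slicing at Δz = 3.38 mm — 7 equal slices spanning the solid's height, so layer i sits at z = i·h/7 — gives 7 non-empty perimeters. Each is a 6-segment closed polygon; G0 lifts to the layer z and rapids to the start vertex, then G1 traces the edges.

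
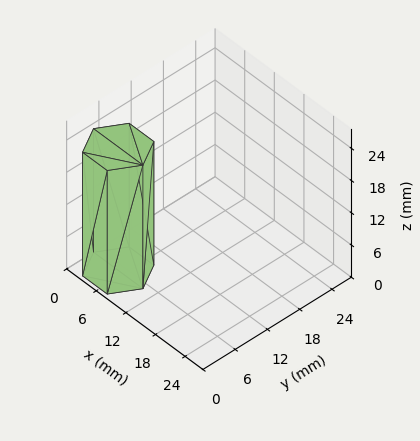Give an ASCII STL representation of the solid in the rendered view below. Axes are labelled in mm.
Reading the render: the shape is a regular 6-sided prism (a cylinder approximated with 6 flat sides), circumscribed radius ≈ 5 mm, height ≈ 23 mm (dimensions read to the nearest mm from the axis ticks). For the STL, each face is triangulated and given an outward normal.

solid part
  facet normal 0.0000 0.0000 -1.0000
    outer loop
      vertex 2.50 9.33 0.00
      vertex 7.50 9.33 0.00
      vertex 10.00 5.00 0.00
    endloop
  endfacet
  facet normal 0.0000 0.0000 -1.0000
    outer loop
      vertex 0.00 5.00 0.00
      vertex 2.50 9.33 0.00
      vertex 10.00 5.00 0.00
    endloop
  endfacet
  facet normal 0.0000 0.0000 -1.0000
    outer loop
      vertex 2.50 0.67 0.00
      vertex 0.00 5.00 0.00
      vertex 10.00 5.00 0.00
    endloop
  endfacet
  facet normal 0.0000 0.0000 -1.0000
    outer loop
      vertex 7.50 0.67 0.00
      vertex 2.50 0.67 0.00
      vertex 10.00 5.00 0.00
    endloop
  endfacet
  facet normal 0.0000 0.0000 1.0000
    outer loop
      vertex 10.00 5.00 23.00
      vertex 7.50 9.33 23.00
      vertex 2.50 9.33 23.00
    endloop
  endfacet
  facet normal 0.0000 0.0000 1.0000
    outer loop
      vertex 10.00 5.00 23.00
      vertex 2.50 9.33 23.00
      vertex 0.00 5.00 23.00
    endloop
  endfacet
  facet normal 0.0000 0.0000 1.0000
    outer loop
      vertex 10.00 5.00 23.00
      vertex 0.00 5.00 23.00
      vertex 2.50 0.67 23.00
    endloop
  endfacet
  facet normal 0.0000 0.0000 1.0000
    outer loop
      vertex 10.00 5.00 23.00
      vertex 2.50 0.67 23.00
      vertex 7.50 0.67 23.00
    endloop
  endfacet
  facet normal 0.8660 0.5000 0.0000
    outer loop
      vertex 10.00 5.00 0.00
      vertex 7.50 9.33 0.00
      vertex 7.50 9.33 23.00
    endloop
  endfacet
  facet normal 0.8660 0.5000 0.0000
    outer loop
      vertex 10.00 5.00 0.00
      vertex 7.50 9.33 23.00
      vertex 10.00 5.00 23.00
    endloop
  endfacet
  facet normal 0.0000 1.0000 0.0000
    outer loop
      vertex 7.50 9.33 0.00
      vertex 2.50 9.33 0.00
      vertex 2.50 9.33 23.00
    endloop
  endfacet
  facet normal 0.0000 1.0000 0.0000
    outer loop
      vertex 7.50 9.33 0.00
      vertex 2.50 9.33 23.00
      vertex 7.50 9.33 23.00
    endloop
  endfacet
  facet normal -0.8660 0.5000 0.0000
    outer loop
      vertex 2.50 9.33 0.00
      vertex 0.00 5.00 0.00
      vertex 0.00 5.00 23.00
    endloop
  endfacet
  facet normal -0.8660 0.5000 0.0000
    outer loop
      vertex 2.50 9.33 0.00
      vertex 0.00 5.00 23.00
      vertex 2.50 9.33 23.00
    endloop
  endfacet
  facet normal -0.8660 -0.5000 0.0000
    outer loop
      vertex 0.00 5.00 0.00
      vertex 2.50 0.67 0.00
      vertex 2.50 0.67 23.00
    endloop
  endfacet
  facet normal -0.8660 -0.5000 0.0000
    outer loop
      vertex 0.00 5.00 0.00
      vertex 2.50 0.67 23.00
      vertex 0.00 5.00 23.00
    endloop
  endfacet
  facet normal 0.0000 -1.0000 0.0000
    outer loop
      vertex 2.50 0.67 0.00
      vertex 7.50 0.67 0.00
      vertex 7.50 0.67 23.00
    endloop
  endfacet
  facet normal 0.0000 -1.0000 0.0000
    outer loop
      vertex 2.50 0.67 0.00
      vertex 7.50 0.67 23.00
      vertex 2.50 0.67 23.00
    endloop
  endfacet
  facet normal 0.8660 -0.5000 0.0000
    outer loop
      vertex 7.50 0.67 0.00
      vertex 10.00 5.00 0.00
      vertex 10.00 5.00 23.00
    endloop
  endfacet
  facet normal 0.8660 -0.5000 0.0000
    outer loop
      vertex 7.50 0.67 0.00
      vertex 10.00 5.00 23.00
      vertex 7.50 0.67 23.00
    endloop
  endfacet
endsolid part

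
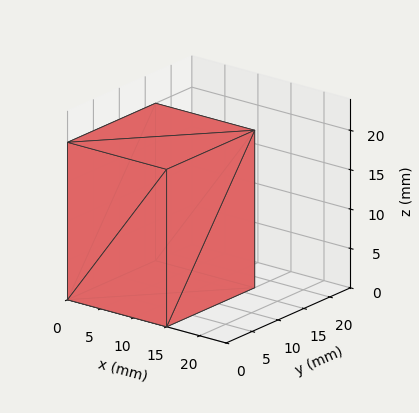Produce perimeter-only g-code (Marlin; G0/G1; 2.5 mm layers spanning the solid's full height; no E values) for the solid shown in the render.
Reading the render: the shape is a rectangular box, roughly 15 × 17 mm footprint and 20 mm tall (dimensions read to the nearest mm from the axis ticks). For the g-code, the solid's height is divided into equal slices at the stated Δz and each level perimeter traced with G1 moves after a G0 lift.

; perimeter-only toolpath
G21 ; units = mm
G90 ; absolute positioning
G28 ; home
; layer 1
G0 Z2.5
G0 X0.0 Y0.0
G1 X15.0 Y0.0
G1 X15.0 Y17.0
G1 X0.0 Y17.0
G1 X0.0 Y0.0
; layer 2
G0 Z5.0
G0 X0.0 Y0.0
G1 X15.0 Y0.0
G1 X15.0 Y17.0
G1 X0.0 Y17.0
G1 X0.0 Y0.0
; layer 3
G0 Z7.5
G0 X0.0 Y0.0
G1 X15.0 Y0.0
G1 X15.0 Y17.0
G1 X0.0 Y17.0
G1 X0.0 Y0.0
; layer 4
G0 Z10.0
G0 X0.0 Y0.0
G1 X15.0 Y0.0
G1 X15.0 Y17.0
G1 X0.0 Y17.0
G1 X0.0 Y0.0
; layer 5
G0 Z12.5
G0 X0.0 Y0.0
G1 X15.0 Y0.0
G1 X15.0 Y17.0
G1 X0.0 Y17.0
G1 X0.0 Y0.0
; layer 6
G0 Z15.0
G0 X0.0 Y0.0
G1 X15.0 Y0.0
G1 X15.0 Y17.0
G1 X0.0 Y17.0
G1 X0.0 Y0.0
; layer 7
G0 Z17.5
G0 X0.0 Y0.0
G1 X15.0 Y0.0
G1 X15.0 Y17.0
G1 X0.0 Y17.0
G1 X0.0 Y0.0
; layer 8
G0 Z20.0
G0 X0.0 Y0.0
G1 X15.0 Y0.0
G1 X15.0 Y17.0
G1 X0.0 Y17.0
G1 X0.0 Y0.0
M2 ; end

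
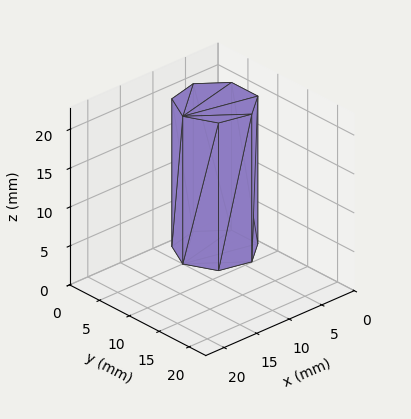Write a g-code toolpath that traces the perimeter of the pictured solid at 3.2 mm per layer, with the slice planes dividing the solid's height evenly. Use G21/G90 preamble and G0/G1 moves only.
Reading the render: the shape is a regular 7-sided prism (a cylinder approximated with 7 flat sides), circumscribed radius ≈ 5 mm, height ≈ 19 mm (dimensions read to the nearest mm from the axis ticks). For the g-code, the solid's height is divided into equal slices at the stated Δz and each level perimeter traced with G1 moves after a G0 lift.

; perimeter-only toolpath
G21 ; units = mm
G90 ; absolute positioning
G28 ; home
; layer 1
G0 Z3.2
G0 X10.0 Y5.0
G1 X8.1 Y8.9
G1 X3.9 Y9.9
G1 X0.5 Y7.2
G1 X0.5 Y2.8
G1 X3.9 Y0.1
G1 X8.1 Y1.1
G1 X10.0 Y5.0
; layer 2
G0 Z6.3
G0 X10.0 Y5.0
G1 X8.1 Y8.9
G1 X3.9 Y9.9
G1 X0.5 Y7.2
G1 X0.5 Y2.8
G1 X3.9 Y0.1
G1 X8.1 Y1.1
G1 X10.0 Y5.0
; layer 3
G0 Z9.5
G0 X10.0 Y5.0
G1 X8.1 Y8.9
G1 X3.9 Y9.9
G1 X0.5 Y7.2
G1 X0.5 Y2.8
G1 X3.9 Y0.1
G1 X8.1 Y1.1
G1 X10.0 Y5.0
; layer 4
G0 Z12.7
G0 X10.0 Y5.0
G1 X8.1 Y8.9
G1 X3.9 Y9.9
G1 X0.5 Y7.2
G1 X0.5 Y2.8
G1 X3.9 Y0.1
G1 X8.1 Y1.1
G1 X10.0 Y5.0
; layer 5
G0 Z15.8
G0 X10.0 Y5.0
G1 X8.1 Y8.9
G1 X3.9 Y9.9
G1 X0.5 Y7.2
G1 X0.5 Y2.8
G1 X3.9 Y0.1
G1 X8.1 Y1.1
G1 X10.0 Y5.0
; layer 6
G0 Z19.0
G0 X10.0 Y5.0
G1 X8.1 Y8.9
G1 X3.9 Y9.9
G1 X0.5 Y7.2
G1 X0.5 Y2.8
G1 X3.9 Y0.1
G1 X8.1 Y1.1
G1 X10.0 Y5.0
M2 ; end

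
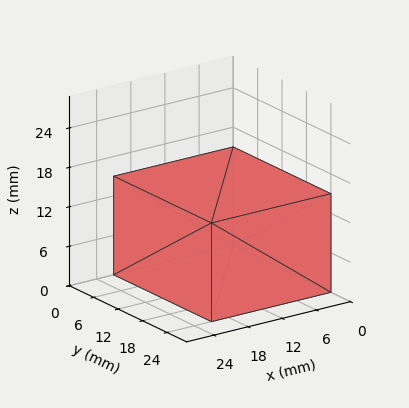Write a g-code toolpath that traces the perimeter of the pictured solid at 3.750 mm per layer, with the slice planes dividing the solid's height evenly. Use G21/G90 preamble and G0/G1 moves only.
Reading the render: the shape is a rectangular box, roughly 21 × 24 mm footprint and 15 mm tall (dimensions read to the nearest mm from the axis ticks). For the g-code, the solid's height is divided into equal slices at the stated Δz and each level perimeter traced with G1 moves after a G0 lift.

; perimeter-only toolpath
G21 ; units = mm
G90 ; absolute positioning
G28 ; home
; layer 1
G0 Z3.750
G0 X0.000 Y0.000
G1 X21.000 Y0.000
G1 X21.000 Y24.000
G1 X0.000 Y24.000
G1 X0.000 Y0.000
; layer 2
G0 Z7.500
G0 X0.000 Y0.000
G1 X21.000 Y0.000
G1 X21.000 Y24.000
G1 X0.000 Y24.000
G1 X0.000 Y0.000
; layer 3
G0 Z11.250
G0 X0.000 Y0.000
G1 X21.000 Y0.000
G1 X21.000 Y24.000
G1 X0.000 Y24.000
G1 X0.000 Y0.000
; layer 4
G0 Z15.000
G0 X0.000 Y0.000
G1 X21.000 Y0.000
G1 X21.000 Y24.000
G1 X0.000 Y24.000
G1 X0.000 Y0.000
M2 ; end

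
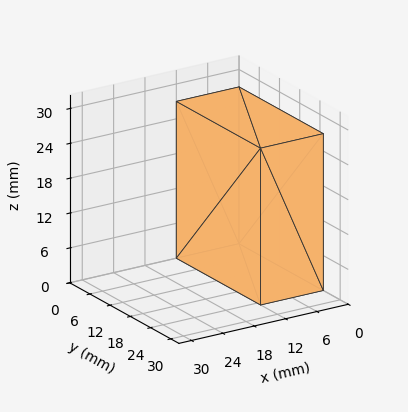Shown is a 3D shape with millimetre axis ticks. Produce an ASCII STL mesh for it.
Reading the render: the shape is a rectangular box, roughly 12 × 25 mm footprint and 27 mm tall (dimensions read to the nearest mm from the axis ticks). For the STL, each face is triangulated and given an outward normal.

solid part
  facet normal 0.0000 0.0000 -1.0000
    outer loop
      vertex 12.00 25.00 0.00
      vertex 12.00 0.00 0.00
      vertex 0.00 0.00 0.00
    endloop
  endfacet
  facet normal 0.0000 0.0000 -1.0000
    outer loop
      vertex 0.00 25.00 0.00
      vertex 12.00 25.00 0.00
      vertex 0.00 0.00 0.00
    endloop
  endfacet
  facet normal 0.0000 0.0000 1.0000
    outer loop
      vertex 0.00 0.00 27.00
      vertex 12.00 0.00 27.00
      vertex 12.00 25.00 27.00
    endloop
  endfacet
  facet normal 0.0000 0.0000 1.0000
    outer loop
      vertex 0.00 0.00 27.00
      vertex 12.00 25.00 27.00
      vertex 0.00 25.00 27.00
    endloop
  endfacet
  facet normal 0.0000 -1.0000 0.0000
    outer loop
      vertex 0.00 0.00 0.00
      vertex 12.00 0.00 0.00
      vertex 12.00 0.00 27.00
    endloop
  endfacet
  facet normal 0.0000 -1.0000 0.0000
    outer loop
      vertex 0.00 0.00 0.00
      vertex 12.00 0.00 27.00
      vertex 0.00 0.00 27.00
    endloop
  endfacet
  facet normal 0.0000 1.0000 0.0000
    outer loop
      vertex 12.00 25.00 27.00
      vertex 12.00 25.00 0.00
      vertex 0.00 25.00 0.00
    endloop
  endfacet
  facet normal 0.0000 1.0000 0.0000
    outer loop
      vertex 0.00 25.00 27.00
      vertex 12.00 25.00 27.00
      vertex 0.00 25.00 0.00
    endloop
  endfacet
  facet normal -1.0000 0.0000 0.0000
    outer loop
      vertex 0.00 25.00 27.00
      vertex 0.00 25.00 0.00
      vertex 0.00 0.00 0.00
    endloop
  endfacet
  facet normal -1.0000 0.0000 0.0000
    outer loop
      vertex 0.00 0.00 27.00
      vertex 0.00 25.00 27.00
      vertex 0.00 0.00 0.00
    endloop
  endfacet
  facet normal 1.0000 0.0000 0.0000
    outer loop
      vertex 12.00 0.00 0.00
      vertex 12.00 25.00 0.00
      vertex 12.00 25.00 27.00
    endloop
  endfacet
  facet normal 1.0000 0.0000 0.0000
    outer loop
      vertex 12.00 0.00 0.00
      vertex 12.00 25.00 27.00
      vertex 12.00 0.00 27.00
    endloop
  endfacet
endsolid part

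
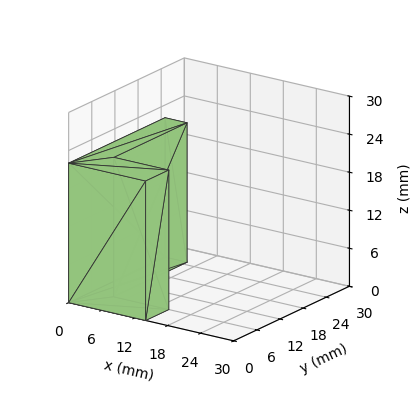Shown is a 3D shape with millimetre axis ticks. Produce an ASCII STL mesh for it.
Reading the render: the shape is an L-shaped prism: outer 14 × 25 mm, arm thicknesses ≈ 6 mm (horizontal) and 4 mm (vertical), extruded 22 mm in z (dimensions read to the nearest mm from the axis ticks). For the STL, each face is triangulated and given an outward normal.

solid part
  facet normal 0.0000 0.0000 -1.0000
    outer loop
      vertex 14.00 6.00 0.00
      vertex 14.00 0.00 0.00
      vertex 0.00 0.00 0.00
    endloop
  endfacet
  facet normal 0.0000 0.0000 -1.0000
    outer loop
      vertex 4.00 6.00 0.00
      vertex 14.00 6.00 0.00
      vertex 0.00 0.00 0.00
    endloop
  endfacet
  facet normal 0.0000 0.0000 -1.0000
    outer loop
      vertex 4.00 25.00 0.00
      vertex 4.00 6.00 0.00
      vertex 0.00 0.00 0.00
    endloop
  endfacet
  facet normal 0.0000 0.0000 -1.0000
    outer loop
      vertex 0.00 25.00 0.00
      vertex 4.00 25.00 0.00
      vertex 0.00 0.00 0.00
    endloop
  endfacet
  facet normal 0.0000 0.0000 1.0000
    outer loop
      vertex 0.00 0.00 22.00
      vertex 14.00 0.00 22.00
      vertex 14.00 6.00 22.00
    endloop
  endfacet
  facet normal 0.0000 0.0000 1.0000
    outer loop
      vertex 0.00 0.00 22.00
      vertex 14.00 6.00 22.00
      vertex 4.00 6.00 22.00
    endloop
  endfacet
  facet normal 0.0000 0.0000 1.0000
    outer loop
      vertex 0.00 0.00 22.00
      vertex 4.00 6.00 22.00
      vertex 4.00 25.00 22.00
    endloop
  endfacet
  facet normal 0.0000 0.0000 1.0000
    outer loop
      vertex 0.00 0.00 22.00
      vertex 4.00 25.00 22.00
      vertex 0.00 25.00 22.00
    endloop
  endfacet
  facet normal 0.0000 -1.0000 0.0000
    outer loop
      vertex 0.00 0.00 0.00
      vertex 14.00 0.00 0.00
      vertex 14.00 0.00 22.00
    endloop
  endfacet
  facet normal 0.0000 -1.0000 0.0000
    outer loop
      vertex 0.00 0.00 0.00
      vertex 14.00 0.00 22.00
      vertex 0.00 0.00 22.00
    endloop
  endfacet
  facet normal 1.0000 0.0000 0.0000
    outer loop
      vertex 14.00 0.00 0.00
      vertex 14.00 6.00 0.00
      vertex 14.00 6.00 22.00
    endloop
  endfacet
  facet normal 1.0000 0.0000 0.0000
    outer loop
      vertex 14.00 0.00 0.00
      vertex 14.00 6.00 22.00
      vertex 14.00 0.00 22.00
    endloop
  endfacet
  facet normal 0.0000 1.0000 0.0000
    outer loop
      vertex 14.00 6.00 0.00
      vertex 4.00 6.00 0.00
      vertex 4.00 6.00 22.00
    endloop
  endfacet
  facet normal 0.0000 1.0000 0.0000
    outer loop
      vertex 14.00 6.00 0.00
      vertex 4.00 6.00 22.00
      vertex 14.00 6.00 22.00
    endloop
  endfacet
  facet normal 1.0000 0.0000 0.0000
    outer loop
      vertex 4.00 6.00 0.00
      vertex 4.00 25.00 0.00
      vertex 4.00 25.00 22.00
    endloop
  endfacet
  facet normal 1.0000 0.0000 0.0000
    outer loop
      vertex 4.00 6.00 0.00
      vertex 4.00 25.00 22.00
      vertex 4.00 6.00 22.00
    endloop
  endfacet
  facet normal 0.0000 1.0000 0.0000
    outer loop
      vertex 4.00 25.00 0.00
      vertex 0.00 25.00 0.00
      vertex 0.00 25.00 22.00
    endloop
  endfacet
  facet normal 0.0000 1.0000 0.0000
    outer loop
      vertex 4.00 25.00 0.00
      vertex 0.00 25.00 22.00
      vertex 4.00 25.00 22.00
    endloop
  endfacet
  facet normal -1.0000 0.0000 0.0000
    outer loop
      vertex 0.00 25.00 0.00
      vertex 0.00 0.00 0.00
      vertex 0.00 0.00 22.00
    endloop
  endfacet
  facet normal -1.0000 0.0000 0.0000
    outer loop
      vertex 0.00 25.00 0.00
      vertex 0.00 0.00 22.00
      vertex 0.00 25.00 22.00
    endloop
  endfacet
endsolid part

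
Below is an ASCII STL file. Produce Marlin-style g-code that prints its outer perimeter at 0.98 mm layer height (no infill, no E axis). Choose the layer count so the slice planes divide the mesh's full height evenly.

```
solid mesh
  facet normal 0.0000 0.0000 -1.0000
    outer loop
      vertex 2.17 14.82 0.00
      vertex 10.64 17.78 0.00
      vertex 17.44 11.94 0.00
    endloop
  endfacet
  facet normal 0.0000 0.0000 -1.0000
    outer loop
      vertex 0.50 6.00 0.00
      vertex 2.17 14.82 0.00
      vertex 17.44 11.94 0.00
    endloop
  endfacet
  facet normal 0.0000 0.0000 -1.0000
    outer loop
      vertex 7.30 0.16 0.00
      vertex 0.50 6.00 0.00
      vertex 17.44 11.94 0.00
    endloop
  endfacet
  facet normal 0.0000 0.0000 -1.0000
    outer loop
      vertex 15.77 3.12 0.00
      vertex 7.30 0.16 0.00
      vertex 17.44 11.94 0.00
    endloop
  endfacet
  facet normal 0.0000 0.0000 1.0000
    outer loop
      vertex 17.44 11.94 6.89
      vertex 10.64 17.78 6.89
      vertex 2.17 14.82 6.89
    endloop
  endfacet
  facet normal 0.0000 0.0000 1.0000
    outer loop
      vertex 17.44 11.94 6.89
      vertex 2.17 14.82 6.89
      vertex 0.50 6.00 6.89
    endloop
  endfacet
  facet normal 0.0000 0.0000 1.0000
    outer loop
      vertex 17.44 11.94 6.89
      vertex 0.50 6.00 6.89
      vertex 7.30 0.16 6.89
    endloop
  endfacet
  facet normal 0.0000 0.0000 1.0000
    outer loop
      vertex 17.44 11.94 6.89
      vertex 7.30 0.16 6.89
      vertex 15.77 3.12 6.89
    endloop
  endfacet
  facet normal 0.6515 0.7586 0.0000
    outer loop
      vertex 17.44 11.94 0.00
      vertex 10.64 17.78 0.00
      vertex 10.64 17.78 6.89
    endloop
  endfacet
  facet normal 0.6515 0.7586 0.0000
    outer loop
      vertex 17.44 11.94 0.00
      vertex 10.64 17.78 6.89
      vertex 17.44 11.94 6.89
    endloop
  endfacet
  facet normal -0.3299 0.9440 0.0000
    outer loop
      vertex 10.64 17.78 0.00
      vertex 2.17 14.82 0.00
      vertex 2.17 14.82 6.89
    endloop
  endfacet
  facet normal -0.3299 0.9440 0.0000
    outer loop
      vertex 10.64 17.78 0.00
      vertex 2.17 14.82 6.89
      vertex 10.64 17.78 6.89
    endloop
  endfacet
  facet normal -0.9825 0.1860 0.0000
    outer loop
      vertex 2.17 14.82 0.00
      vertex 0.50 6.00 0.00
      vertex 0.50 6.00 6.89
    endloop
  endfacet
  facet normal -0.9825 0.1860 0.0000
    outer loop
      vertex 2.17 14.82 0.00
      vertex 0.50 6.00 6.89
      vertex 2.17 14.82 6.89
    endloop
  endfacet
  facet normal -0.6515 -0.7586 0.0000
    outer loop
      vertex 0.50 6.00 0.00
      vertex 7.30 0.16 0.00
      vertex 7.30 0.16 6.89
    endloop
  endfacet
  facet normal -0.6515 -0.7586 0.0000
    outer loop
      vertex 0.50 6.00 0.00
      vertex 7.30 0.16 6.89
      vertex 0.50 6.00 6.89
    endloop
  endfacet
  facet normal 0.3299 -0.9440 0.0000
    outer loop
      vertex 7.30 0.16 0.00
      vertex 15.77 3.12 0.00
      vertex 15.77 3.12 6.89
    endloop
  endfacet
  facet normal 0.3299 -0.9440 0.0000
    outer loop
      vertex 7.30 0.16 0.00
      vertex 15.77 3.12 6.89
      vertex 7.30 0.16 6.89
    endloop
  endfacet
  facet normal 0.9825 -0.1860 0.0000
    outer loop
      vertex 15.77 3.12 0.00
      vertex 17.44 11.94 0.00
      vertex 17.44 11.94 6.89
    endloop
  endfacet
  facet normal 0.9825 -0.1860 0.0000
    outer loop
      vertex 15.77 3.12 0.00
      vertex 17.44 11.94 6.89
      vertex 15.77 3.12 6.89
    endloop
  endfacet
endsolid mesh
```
; perimeter-only toolpath
G21 ; units = mm
G90 ; absolute positioning
G28 ; home
; layer 1
G0 Z0.98
G0 X17.44 Y11.94
G1 X10.64 Y17.78
G1 X2.17 Y14.82
G1 X0.50 Y6.00
G1 X7.30 Y0.16
G1 X15.77 Y3.12
G1 X17.44 Y11.94
; layer 2
G0 Z1.97
G0 X17.44 Y11.94
G1 X10.64 Y17.78
G1 X2.17 Y14.82
G1 X0.50 Y6.00
G1 X7.30 Y0.16
G1 X15.77 Y3.12
G1 X17.44 Y11.94
; layer 3
G0 Z2.95
G0 X17.44 Y11.94
G1 X10.64 Y17.78
G1 X2.17 Y14.82
G1 X0.50 Y6.00
G1 X7.30 Y0.16
G1 X15.77 Y3.12
G1 X17.44 Y11.94
; layer 4
G0 Z3.94
G0 X17.44 Y11.94
G1 X10.64 Y17.78
G1 X2.17 Y14.82
G1 X0.50 Y6.00
G1 X7.30 Y0.16
G1 X15.77 Y3.12
G1 X17.44 Y11.94
; layer 5
G0 Z4.92
G0 X17.44 Y11.94
G1 X10.64 Y17.78
G1 X2.17 Y14.82
G1 X0.50 Y6.00
G1 X7.30 Y0.16
G1 X15.77 Y3.12
G1 X17.44 Y11.94
; layer 6
G0 Z5.91
G0 X17.44 Y11.94
G1 X10.64 Y17.78
G1 X2.17 Y14.82
G1 X0.50 Y6.00
G1 X7.30 Y0.16
G1 X15.77 Y3.12
G1 X17.44 Y11.94
; layer 7
G0 Z6.89
G0 X17.44 Y11.94
G1 X10.64 Y17.78
G1 X2.17 Y14.82
G1 X0.50 Y6.00
G1 X7.30 Y0.16
G1 X15.77 Y3.12
G1 X17.44 Y11.94
M2 ; end

The solid is a regular 6-sided prism (a cylinder approximated with 6 flat sides), circumscribed radius ≈ 8.97 mm, height ≈ 6.89 mm. Slicing at Δz = 0.98 mm — 7 equal slices spanning the solid's height, so layer i sits at z = i·h/7 — gives 7 non-empty perimeters. Each is a 6-segment closed polygon; G0 lifts to the layer z and rapids to the start vertex, then G1 traces the edges.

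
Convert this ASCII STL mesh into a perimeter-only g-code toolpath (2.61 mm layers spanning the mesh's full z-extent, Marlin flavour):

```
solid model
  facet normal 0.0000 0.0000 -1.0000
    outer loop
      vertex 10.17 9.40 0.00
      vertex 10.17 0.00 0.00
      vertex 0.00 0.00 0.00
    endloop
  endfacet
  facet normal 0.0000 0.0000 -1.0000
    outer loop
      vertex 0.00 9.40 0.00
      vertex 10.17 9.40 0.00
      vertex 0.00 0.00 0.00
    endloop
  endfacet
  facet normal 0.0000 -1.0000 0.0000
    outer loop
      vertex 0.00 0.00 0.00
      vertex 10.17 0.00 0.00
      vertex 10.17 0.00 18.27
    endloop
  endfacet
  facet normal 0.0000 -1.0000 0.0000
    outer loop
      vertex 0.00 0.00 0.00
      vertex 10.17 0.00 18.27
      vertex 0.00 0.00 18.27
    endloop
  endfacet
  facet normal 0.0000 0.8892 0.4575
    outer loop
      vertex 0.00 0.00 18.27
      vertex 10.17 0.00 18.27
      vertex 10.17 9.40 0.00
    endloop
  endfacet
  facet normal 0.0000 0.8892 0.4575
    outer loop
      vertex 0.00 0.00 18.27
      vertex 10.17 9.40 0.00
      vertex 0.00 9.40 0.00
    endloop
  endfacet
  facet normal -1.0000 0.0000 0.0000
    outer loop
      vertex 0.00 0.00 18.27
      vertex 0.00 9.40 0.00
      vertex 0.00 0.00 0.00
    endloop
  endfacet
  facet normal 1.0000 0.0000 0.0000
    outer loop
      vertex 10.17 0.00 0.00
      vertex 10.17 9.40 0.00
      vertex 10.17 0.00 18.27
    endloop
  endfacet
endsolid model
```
; perimeter-only toolpath
G21 ; units = mm
G90 ; absolute positioning
G28 ; home
; layer 1
G0 Z2.61
G0 X0.00 Y0.00
G1 X10.17 Y0.00
G1 X10.17 Y8.06
G1 X0.00 Y8.06
G1 X0.00 Y0.00
; layer 2
G0 Z5.22
G0 X0.00 Y0.00
G1 X10.17 Y0.00
G1 X10.17 Y6.71
G1 X0.00 Y6.71
G1 X0.00 Y0.00
; layer 3
G0 Z7.83
G0 X0.00 Y0.00
G1 X10.17 Y0.00
G1 X10.17 Y5.37
G1 X0.00 Y5.37
G1 X0.00 Y0.00
; layer 4
G0 Z10.44
G0 X0.00 Y0.00
G1 X10.17 Y0.00
G1 X10.17 Y4.03
G1 X0.00 Y4.03
G1 X0.00 Y0.00
; layer 5
G0 Z13.05
G0 X0.00 Y0.00
G1 X10.17 Y0.00
G1 X10.17 Y2.69
G1 X0.00 Y2.69
G1 X0.00 Y0.00
; layer 6
G0 Z15.66
G0 X0.00 Y0.00
G1 X10.17 Y0.00
G1 X10.17 Y1.34
G1 X0.00 Y1.34
G1 X0.00 Y0.00
M2 ; end

The solid is a wedge (ramp): 10.2 × 9.4 mm base, rising to 18.3 mm along the y=0 edge and sloping linearly to z=0 at y=9.4. Slicing at Δz = 2.61 mm — 7 equal slices spanning the solid's height, so layer i sits at z = i·h/7 — gives 6 non-empty perimeters. Each is a 4-segment closed polygon; G0 lifts to the layer z and rapids to the start vertex, then G1 traces the edges. The cross-section shrinks linearly with z (the slice at the apex is degenerate and omitted).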